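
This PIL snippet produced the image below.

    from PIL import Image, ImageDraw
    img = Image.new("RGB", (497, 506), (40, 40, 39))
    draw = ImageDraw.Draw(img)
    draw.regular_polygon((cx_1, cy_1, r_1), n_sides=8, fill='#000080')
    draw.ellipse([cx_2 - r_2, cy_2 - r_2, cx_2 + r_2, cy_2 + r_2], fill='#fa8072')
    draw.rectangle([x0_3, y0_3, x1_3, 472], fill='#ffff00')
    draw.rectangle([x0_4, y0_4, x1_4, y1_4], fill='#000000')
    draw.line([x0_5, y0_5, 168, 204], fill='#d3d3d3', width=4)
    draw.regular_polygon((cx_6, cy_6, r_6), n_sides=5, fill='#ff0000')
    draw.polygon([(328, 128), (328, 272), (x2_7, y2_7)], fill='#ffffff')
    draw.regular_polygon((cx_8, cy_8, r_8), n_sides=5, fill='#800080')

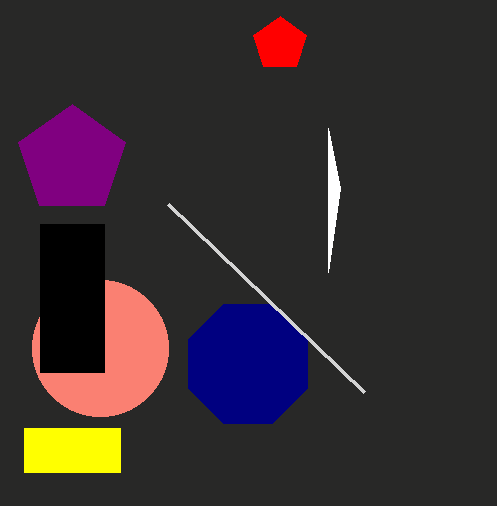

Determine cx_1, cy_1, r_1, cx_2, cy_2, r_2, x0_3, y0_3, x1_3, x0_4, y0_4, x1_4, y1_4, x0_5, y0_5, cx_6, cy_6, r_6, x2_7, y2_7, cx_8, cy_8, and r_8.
cx_1 = 248
cy_1 = 364
r_1 = 64
cx_2 = 100
cy_2 = 348
r_2 = 68
x0_3 = 24
y0_3 = 428
x1_3 = 120
x0_4 = 40
y0_4 = 224
x1_4 = 104
y1_4 = 372
x0_5 = 364
y0_5 = 392
cx_6 = 280
cy_6 = 44
r_6 = 28
x2_7 = 340
y2_7 = 188
cx_8 = 72
cy_8 = 160
r_8 = 56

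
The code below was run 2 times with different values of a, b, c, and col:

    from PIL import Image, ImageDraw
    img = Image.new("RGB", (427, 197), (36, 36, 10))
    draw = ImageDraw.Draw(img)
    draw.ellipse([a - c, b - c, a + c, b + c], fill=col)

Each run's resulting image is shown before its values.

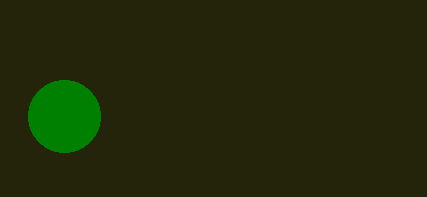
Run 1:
a = 64, b = 116, c = 36, col = 'green'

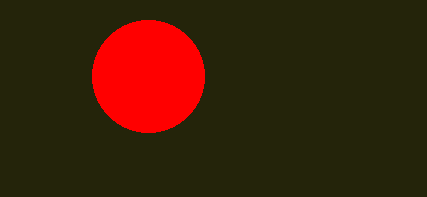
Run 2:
a = 148; b = 76; c = 56; col = 'red'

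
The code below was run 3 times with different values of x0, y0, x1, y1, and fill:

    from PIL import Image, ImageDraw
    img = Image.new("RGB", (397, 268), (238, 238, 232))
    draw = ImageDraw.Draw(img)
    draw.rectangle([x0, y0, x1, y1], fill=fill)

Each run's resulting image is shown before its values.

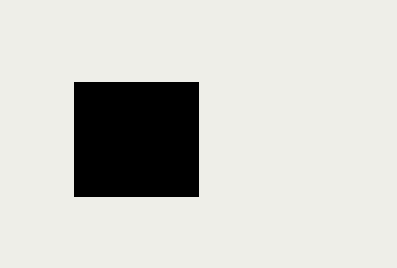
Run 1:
x0 = 74
y0 = 82
x1 = 198
y1 = 196
fill = 'black'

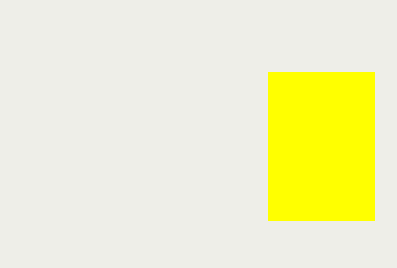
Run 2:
x0 = 268; y0 = 72; x1 = 374; y1 = 220; fill = 'yellow'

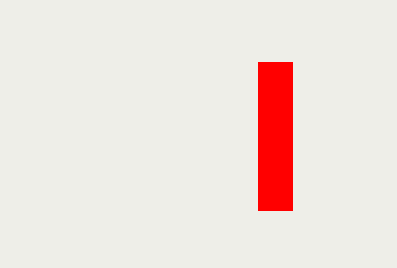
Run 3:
x0 = 258, y0 = 62, x1 = 292, y1 = 210, fill = 'red'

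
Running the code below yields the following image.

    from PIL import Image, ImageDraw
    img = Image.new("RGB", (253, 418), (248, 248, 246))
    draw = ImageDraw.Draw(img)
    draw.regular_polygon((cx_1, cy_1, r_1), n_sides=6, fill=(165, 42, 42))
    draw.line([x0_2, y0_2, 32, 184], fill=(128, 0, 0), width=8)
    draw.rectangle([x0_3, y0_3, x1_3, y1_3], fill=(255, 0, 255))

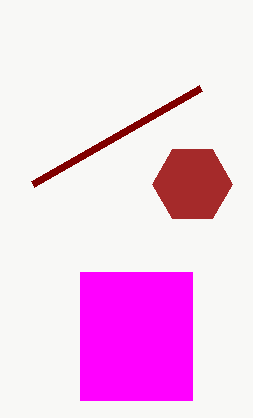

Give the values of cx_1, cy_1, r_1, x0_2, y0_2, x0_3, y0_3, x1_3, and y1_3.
cx_1 = 192, cy_1 = 184, r_1 = 40, x0_2 = 200, y0_2 = 88, x0_3 = 80, y0_3 = 272, x1_3 = 192, y1_3 = 400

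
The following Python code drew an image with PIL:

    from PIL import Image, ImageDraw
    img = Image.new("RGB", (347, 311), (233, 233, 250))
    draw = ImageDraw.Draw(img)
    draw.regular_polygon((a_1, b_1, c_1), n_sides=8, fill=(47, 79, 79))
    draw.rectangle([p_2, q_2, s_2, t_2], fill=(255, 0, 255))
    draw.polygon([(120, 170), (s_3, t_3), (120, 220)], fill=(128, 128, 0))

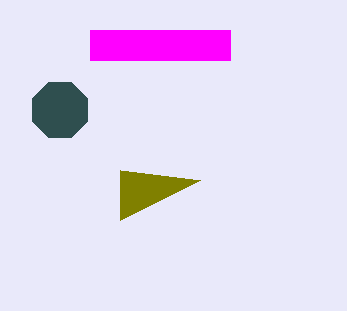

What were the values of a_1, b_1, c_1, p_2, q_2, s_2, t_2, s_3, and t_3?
a_1 = 60, b_1 = 110, c_1 = 30, p_2 = 90, q_2 = 30, s_2 = 230, t_2 = 60, s_3 = 200, t_3 = 180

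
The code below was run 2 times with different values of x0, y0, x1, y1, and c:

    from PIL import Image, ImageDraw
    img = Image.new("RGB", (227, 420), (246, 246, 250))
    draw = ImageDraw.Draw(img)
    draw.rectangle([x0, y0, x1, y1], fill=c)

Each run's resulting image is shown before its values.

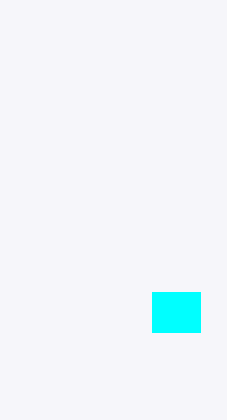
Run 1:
x0 = 152
y0 = 292
x1 = 200
y1 = 332
c = 'cyan'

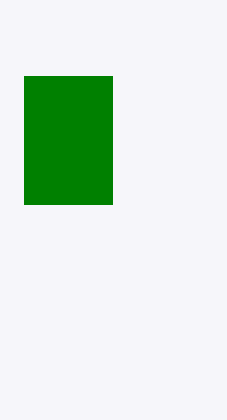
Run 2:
x0 = 24; y0 = 76; x1 = 112; y1 = 204; c = 'green'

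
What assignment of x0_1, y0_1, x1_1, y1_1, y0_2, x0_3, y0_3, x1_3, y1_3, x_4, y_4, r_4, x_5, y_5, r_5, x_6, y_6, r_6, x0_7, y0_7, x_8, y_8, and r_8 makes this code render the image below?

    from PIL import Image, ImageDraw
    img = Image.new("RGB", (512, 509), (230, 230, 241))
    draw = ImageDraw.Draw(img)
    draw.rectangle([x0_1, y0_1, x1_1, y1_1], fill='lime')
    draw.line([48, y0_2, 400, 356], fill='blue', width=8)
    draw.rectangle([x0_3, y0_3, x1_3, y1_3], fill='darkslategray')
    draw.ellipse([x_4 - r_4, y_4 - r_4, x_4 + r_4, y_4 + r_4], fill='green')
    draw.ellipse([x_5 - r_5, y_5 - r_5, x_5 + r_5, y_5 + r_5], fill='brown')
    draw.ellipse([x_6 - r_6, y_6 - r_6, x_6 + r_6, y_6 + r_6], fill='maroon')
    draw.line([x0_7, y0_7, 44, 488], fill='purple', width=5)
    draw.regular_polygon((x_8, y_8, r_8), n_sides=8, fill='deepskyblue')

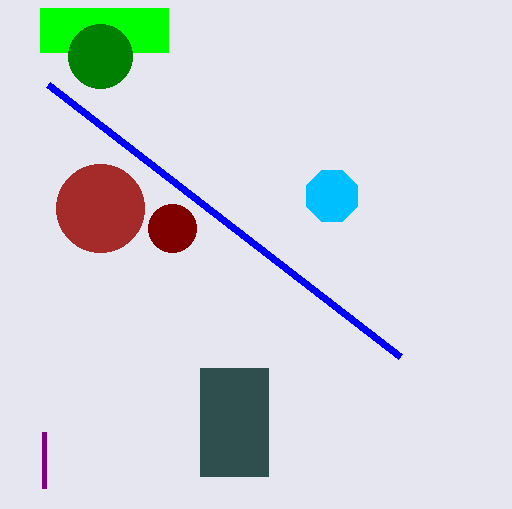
x0_1 = 40, y0_1 = 8, x1_1 = 168, y1_1 = 52, y0_2 = 84, x0_3 = 200, y0_3 = 368, x1_3 = 268, y1_3 = 476, x_4 = 100, y_4 = 56, r_4 = 32, x_5 = 100, y_5 = 208, r_5 = 44, x_6 = 172, y_6 = 228, r_6 = 24, x0_7 = 44, y0_7 = 432, x_8 = 332, y_8 = 196, r_8 = 28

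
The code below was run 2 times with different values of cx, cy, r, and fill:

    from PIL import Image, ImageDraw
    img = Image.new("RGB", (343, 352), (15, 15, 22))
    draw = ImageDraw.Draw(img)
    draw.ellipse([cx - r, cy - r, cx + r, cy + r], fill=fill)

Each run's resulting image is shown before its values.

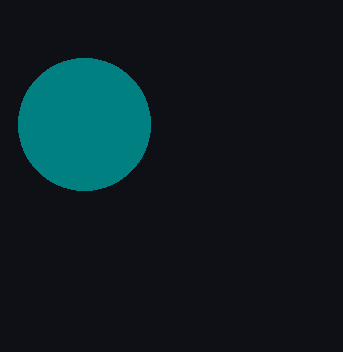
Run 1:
cx = 84, cy = 124, r = 66, fill = 'teal'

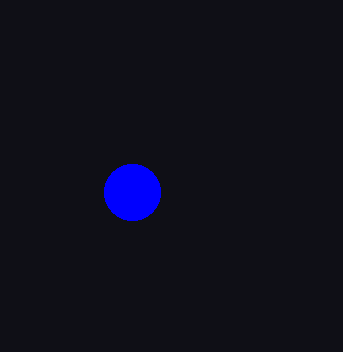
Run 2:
cx = 132; cy = 192; r = 28; fill = 'blue'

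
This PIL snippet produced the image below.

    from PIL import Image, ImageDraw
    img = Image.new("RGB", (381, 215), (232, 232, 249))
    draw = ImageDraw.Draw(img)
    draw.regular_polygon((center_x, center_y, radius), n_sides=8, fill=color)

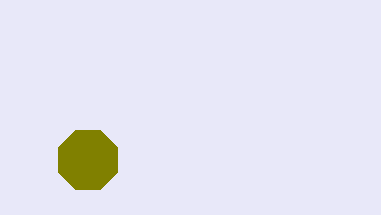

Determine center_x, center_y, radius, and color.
center_x = 88; center_y = 160; radius = 32; color = 'olive'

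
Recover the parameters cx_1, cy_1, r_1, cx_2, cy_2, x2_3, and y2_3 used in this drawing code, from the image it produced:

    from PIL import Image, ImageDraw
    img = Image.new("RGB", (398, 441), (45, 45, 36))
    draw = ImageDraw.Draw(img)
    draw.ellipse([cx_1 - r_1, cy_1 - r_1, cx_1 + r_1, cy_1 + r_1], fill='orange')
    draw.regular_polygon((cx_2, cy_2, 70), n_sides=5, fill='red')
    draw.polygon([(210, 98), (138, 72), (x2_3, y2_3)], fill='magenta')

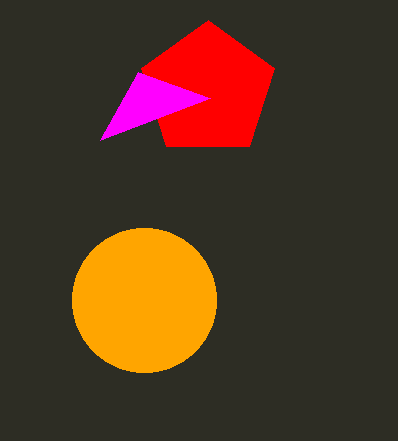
cx_1 = 144
cy_1 = 300
r_1 = 72
cx_2 = 208
cy_2 = 90
x2_3 = 100
y2_3 = 140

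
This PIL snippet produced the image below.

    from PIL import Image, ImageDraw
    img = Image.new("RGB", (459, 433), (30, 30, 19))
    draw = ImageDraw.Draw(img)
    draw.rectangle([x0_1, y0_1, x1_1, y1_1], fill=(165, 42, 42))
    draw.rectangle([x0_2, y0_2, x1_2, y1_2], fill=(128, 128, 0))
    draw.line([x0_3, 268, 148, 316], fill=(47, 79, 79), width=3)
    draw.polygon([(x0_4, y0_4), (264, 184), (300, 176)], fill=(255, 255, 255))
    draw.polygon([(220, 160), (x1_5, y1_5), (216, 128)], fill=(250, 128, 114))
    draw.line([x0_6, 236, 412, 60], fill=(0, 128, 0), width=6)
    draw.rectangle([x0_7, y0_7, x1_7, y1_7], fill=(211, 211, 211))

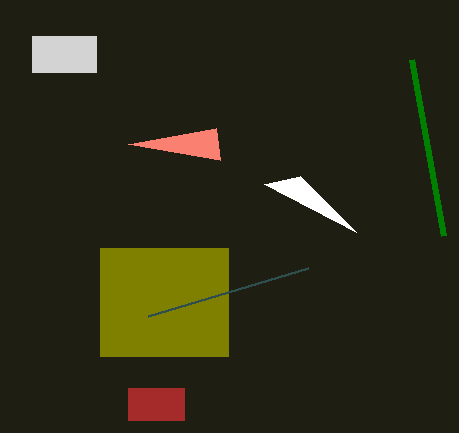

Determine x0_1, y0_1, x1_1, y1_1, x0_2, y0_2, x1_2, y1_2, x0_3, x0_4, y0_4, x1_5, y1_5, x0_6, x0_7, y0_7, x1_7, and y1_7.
x0_1 = 128, y0_1 = 388, x1_1 = 184, y1_1 = 420, x0_2 = 100, y0_2 = 248, x1_2 = 228, y1_2 = 356, x0_3 = 308, x0_4 = 356, y0_4 = 232, x1_5 = 128, y1_5 = 144, x0_6 = 444, x0_7 = 32, y0_7 = 36, x1_7 = 96, y1_7 = 72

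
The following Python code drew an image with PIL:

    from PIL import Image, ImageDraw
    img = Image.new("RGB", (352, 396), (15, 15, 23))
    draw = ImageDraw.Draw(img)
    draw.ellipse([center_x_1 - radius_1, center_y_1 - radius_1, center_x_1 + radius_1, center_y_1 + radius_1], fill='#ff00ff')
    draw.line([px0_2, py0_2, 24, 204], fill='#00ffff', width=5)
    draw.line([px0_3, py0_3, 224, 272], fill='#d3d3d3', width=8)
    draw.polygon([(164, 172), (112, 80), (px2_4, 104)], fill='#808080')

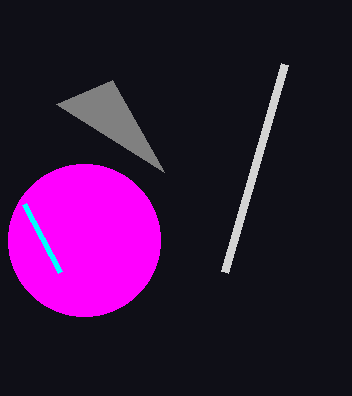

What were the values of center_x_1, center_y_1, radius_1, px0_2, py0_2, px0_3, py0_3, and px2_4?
center_x_1 = 84
center_y_1 = 240
radius_1 = 76
px0_2 = 60
py0_2 = 272
px0_3 = 284
py0_3 = 64
px2_4 = 56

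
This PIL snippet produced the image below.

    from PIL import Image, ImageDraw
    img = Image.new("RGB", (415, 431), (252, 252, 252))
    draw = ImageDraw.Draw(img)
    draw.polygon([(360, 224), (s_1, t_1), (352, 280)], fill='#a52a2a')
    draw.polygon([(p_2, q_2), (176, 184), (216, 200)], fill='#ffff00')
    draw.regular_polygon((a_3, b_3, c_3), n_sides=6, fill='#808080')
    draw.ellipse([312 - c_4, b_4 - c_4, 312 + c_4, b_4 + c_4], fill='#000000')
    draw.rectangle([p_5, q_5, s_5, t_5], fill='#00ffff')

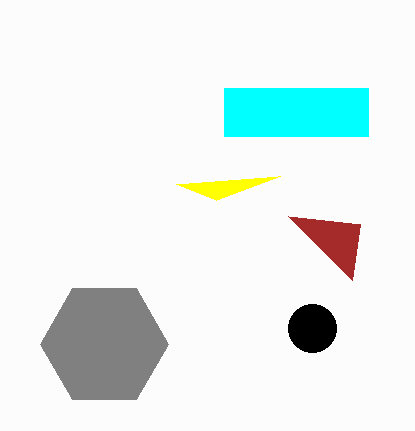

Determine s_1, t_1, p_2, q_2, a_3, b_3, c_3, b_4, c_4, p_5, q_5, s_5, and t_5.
s_1 = 288, t_1 = 216, p_2 = 280, q_2 = 176, a_3 = 104, b_3 = 344, c_3 = 64, b_4 = 328, c_4 = 24, p_5 = 224, q_5 = 88, s_5 = 368, t_5 = 136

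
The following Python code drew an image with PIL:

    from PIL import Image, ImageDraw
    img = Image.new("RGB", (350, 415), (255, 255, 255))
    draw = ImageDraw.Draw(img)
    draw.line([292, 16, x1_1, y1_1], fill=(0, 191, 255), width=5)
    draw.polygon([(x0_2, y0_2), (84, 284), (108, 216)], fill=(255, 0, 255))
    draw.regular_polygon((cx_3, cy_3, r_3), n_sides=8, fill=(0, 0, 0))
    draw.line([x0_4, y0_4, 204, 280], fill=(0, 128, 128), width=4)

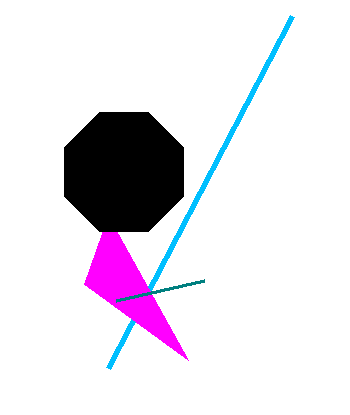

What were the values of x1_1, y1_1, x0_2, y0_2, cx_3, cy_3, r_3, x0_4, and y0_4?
x1_1 = 108; y1_1 = 368; x0_2 = 188; y0_2 = 360; cx_3 = 124; cy_3 = 172; r_3 = 64; x0_4 = 116; y0_4 = 300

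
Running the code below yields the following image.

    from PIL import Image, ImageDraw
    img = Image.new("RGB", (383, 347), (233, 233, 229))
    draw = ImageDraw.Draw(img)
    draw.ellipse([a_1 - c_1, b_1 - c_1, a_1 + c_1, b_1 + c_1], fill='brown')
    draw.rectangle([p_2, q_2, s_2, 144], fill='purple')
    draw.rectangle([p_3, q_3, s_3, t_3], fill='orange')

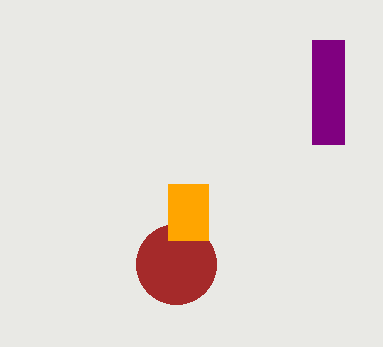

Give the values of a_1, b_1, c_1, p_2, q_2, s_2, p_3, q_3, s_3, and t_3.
a_1 = 176; b_1 = 264; c_1 = 40; p_2 = 312; q_2 = 40; s_2 = 344; p_3 = 168; q_3 = 184; s_3 = 208; t_3 = 240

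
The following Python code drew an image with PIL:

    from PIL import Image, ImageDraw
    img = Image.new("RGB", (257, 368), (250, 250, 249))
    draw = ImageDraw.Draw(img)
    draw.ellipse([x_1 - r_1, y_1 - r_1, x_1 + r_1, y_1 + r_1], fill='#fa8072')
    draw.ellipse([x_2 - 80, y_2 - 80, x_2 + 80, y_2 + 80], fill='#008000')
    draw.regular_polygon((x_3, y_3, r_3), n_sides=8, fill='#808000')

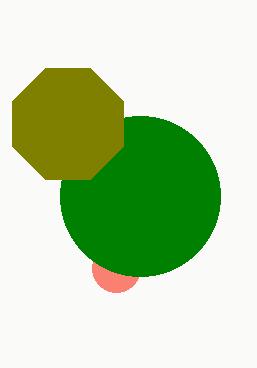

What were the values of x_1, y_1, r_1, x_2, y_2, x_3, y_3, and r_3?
x_1 = 116
y_1 = 268
r_1 = 24
x_2 = 140
y_2 = 196
x_3 = 68
y_3 = 124
r_3 = 60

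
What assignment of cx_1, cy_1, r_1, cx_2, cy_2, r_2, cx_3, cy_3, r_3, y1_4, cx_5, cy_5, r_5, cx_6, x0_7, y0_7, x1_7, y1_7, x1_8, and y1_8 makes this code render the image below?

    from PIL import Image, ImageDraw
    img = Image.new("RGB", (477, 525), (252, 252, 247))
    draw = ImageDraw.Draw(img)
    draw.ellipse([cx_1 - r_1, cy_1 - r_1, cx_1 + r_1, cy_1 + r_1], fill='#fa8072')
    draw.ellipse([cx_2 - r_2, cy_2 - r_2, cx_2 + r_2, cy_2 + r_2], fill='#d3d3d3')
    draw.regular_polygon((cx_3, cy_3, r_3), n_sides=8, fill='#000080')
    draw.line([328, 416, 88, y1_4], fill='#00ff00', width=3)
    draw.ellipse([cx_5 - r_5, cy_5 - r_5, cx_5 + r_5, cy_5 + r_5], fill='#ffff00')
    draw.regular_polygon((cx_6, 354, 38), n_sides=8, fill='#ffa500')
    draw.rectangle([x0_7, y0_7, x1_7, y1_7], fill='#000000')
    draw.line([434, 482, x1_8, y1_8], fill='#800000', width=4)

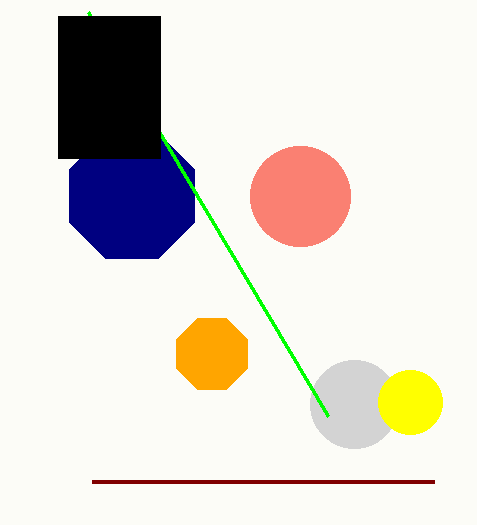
cx_1 = 300, cy_1 = 196, r_1 = 50, cx_2 = 354, cy_2 = 404, r_2 = 44, cx_3 = 132, cy_3 = 196, r_3 = 68, y1_4 = 12, cx_5 = 410, cy_5 = 402, r_5 = 32, cx_6 = 212, x0_7 = 58, y0_7 = 16, x1_7 = 160, y1_7 = 158, x1_8 = 92, y1_8 = 482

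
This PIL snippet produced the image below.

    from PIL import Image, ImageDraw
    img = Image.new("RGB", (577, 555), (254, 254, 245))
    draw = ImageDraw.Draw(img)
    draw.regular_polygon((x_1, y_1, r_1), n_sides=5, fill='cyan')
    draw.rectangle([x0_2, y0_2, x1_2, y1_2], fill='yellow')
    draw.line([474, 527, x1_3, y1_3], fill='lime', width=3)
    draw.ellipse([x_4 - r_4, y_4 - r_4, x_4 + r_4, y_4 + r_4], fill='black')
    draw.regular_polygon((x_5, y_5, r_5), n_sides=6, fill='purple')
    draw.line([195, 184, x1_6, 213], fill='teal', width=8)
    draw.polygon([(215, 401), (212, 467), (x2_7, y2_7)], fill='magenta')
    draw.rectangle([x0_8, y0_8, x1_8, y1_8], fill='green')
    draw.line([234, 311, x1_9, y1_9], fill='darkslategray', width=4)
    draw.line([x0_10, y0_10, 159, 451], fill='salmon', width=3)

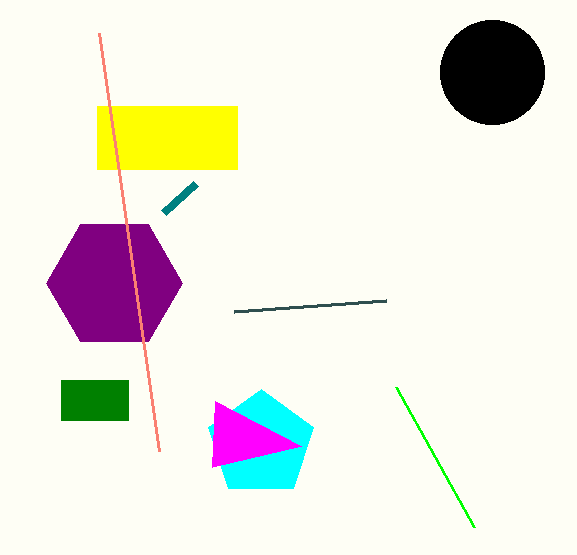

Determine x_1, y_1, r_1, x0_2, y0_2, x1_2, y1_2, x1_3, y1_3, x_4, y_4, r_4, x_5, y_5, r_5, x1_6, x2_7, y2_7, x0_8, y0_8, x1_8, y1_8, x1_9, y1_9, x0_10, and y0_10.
x_1 = 261, y_1 = 444, r_1 = 55, x0_2 = 97, y0_2 = 106, x1_2 = 237, y1_2 = 169, x1_3 = 396, y1_3 = 387, x_4 = 492, y_4 = 72, r_4 = 52, x_5 = 114, y_5 = 283, r_5 = 68, x1_6 = 163, x2_7 = 301, y2_7 = 446, x0_8 = 61, y0_8 = 380, x1_8 = 128, y1_8 = 420, x1_9 = 386, y1_9 = 300, x0_10 = 99, y0_10 = 33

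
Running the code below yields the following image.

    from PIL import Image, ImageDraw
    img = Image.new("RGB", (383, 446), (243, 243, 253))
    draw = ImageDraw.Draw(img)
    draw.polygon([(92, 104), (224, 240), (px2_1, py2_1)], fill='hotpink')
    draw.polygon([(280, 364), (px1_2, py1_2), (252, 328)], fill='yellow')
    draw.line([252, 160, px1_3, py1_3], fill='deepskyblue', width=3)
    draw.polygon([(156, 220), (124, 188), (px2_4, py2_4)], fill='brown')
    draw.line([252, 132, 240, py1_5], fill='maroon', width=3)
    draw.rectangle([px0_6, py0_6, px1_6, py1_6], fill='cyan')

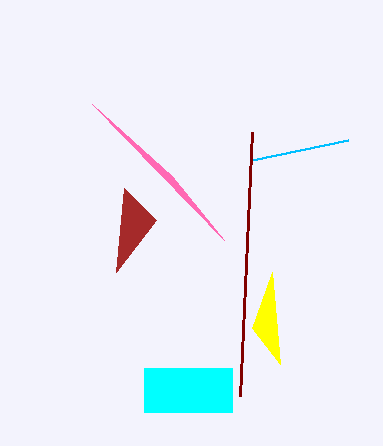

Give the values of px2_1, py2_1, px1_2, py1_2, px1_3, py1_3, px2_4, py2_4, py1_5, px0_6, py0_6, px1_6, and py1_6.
px2_1 = 172, py2_1 = 176, px1_2 = 272, py1_2 = 272, px1_3 = 348, py1_3 = 140, px2_4 = 116, py2_4 = 272, py1_5 = 396, px0_6 = 144, py0_6 = 368, px1_6 = 232, py1_6 = 412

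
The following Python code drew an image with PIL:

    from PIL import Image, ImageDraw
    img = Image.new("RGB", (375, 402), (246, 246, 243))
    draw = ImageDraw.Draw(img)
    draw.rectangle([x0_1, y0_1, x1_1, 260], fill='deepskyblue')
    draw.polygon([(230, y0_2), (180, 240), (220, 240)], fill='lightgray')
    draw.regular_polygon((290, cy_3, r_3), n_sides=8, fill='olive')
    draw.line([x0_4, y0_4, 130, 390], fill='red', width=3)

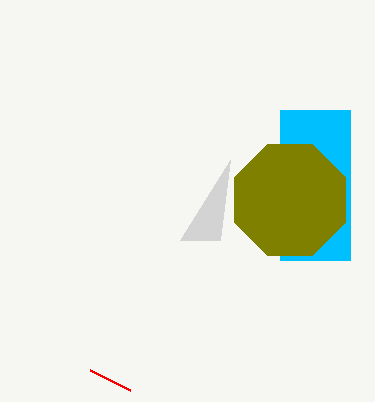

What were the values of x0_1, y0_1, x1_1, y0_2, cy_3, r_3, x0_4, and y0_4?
x0_1 = 280
y0_1 = 110
x1_1 = 350
y0_2 = 160
cy_3 = 200
r_3 = 60
x0_4 = 90
y0_4 = 370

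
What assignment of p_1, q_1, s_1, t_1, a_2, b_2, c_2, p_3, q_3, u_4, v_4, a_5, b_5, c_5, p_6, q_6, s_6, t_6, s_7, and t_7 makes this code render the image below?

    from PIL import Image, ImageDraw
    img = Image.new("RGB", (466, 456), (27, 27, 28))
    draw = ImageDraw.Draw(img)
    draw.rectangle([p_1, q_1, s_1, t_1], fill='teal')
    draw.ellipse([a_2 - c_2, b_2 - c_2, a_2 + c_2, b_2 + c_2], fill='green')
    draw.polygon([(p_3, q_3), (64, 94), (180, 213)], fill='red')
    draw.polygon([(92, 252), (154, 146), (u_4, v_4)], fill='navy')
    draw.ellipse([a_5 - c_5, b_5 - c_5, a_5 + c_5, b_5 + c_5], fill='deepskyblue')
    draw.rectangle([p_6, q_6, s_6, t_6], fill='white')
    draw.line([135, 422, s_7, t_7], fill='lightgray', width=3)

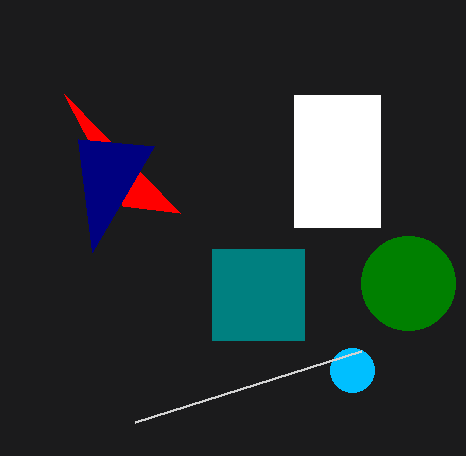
p_1 = 212; q_1 = 249; s_1 = 304; t_1 = 340; a_2 = 408; b_2 = 283; c_2 = 47; p_3 = 123; q_3 = 206; u_4 = 78; v_4 = 139; a_5 = 352; b_5 = 370; c_5 = 22; p_6 = 294; q_6 = 95; s_6 = 380; t_6 = 227; s_7 = 361; t_7 = 351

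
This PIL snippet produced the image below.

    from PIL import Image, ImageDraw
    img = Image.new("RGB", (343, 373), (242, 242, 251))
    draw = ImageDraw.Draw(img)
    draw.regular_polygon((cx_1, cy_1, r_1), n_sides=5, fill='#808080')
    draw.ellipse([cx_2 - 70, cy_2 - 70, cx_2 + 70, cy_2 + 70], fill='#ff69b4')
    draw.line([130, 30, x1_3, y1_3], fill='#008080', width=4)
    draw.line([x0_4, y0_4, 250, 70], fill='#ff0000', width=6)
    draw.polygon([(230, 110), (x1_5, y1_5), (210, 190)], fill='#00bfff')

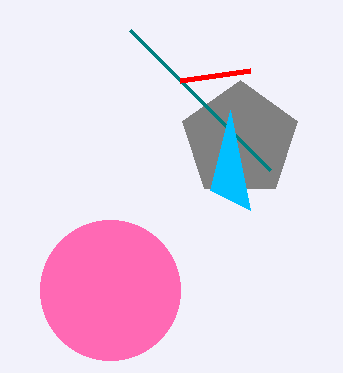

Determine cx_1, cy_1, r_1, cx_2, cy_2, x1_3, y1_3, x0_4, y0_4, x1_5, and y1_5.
cx_1 = 240, cy_1 = 140, r_1 = 60, cx_2 = 110, cy_2 = 290, x1_3 = 270, y1_3 = 170, x0_4 = 180, y0_4 = 80, x1_5 = 250, y1_5 = 210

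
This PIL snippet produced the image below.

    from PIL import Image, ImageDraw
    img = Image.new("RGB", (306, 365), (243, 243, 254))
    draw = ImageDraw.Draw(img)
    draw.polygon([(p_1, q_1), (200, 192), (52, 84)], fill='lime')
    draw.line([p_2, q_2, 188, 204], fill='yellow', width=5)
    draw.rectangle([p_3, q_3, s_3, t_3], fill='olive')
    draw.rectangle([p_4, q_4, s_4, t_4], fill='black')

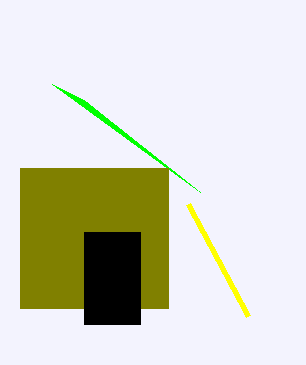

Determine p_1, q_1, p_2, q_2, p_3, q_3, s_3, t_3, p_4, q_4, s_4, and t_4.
p_1 = 84; q_1 = 100; p_2 = 248; q_2 = 316; p_3 = 20; q_3 = 168; s_3 = 168; t_3 = 308; p_4 = 84; q_4 = 232; s_4 = 140; t_4 = 324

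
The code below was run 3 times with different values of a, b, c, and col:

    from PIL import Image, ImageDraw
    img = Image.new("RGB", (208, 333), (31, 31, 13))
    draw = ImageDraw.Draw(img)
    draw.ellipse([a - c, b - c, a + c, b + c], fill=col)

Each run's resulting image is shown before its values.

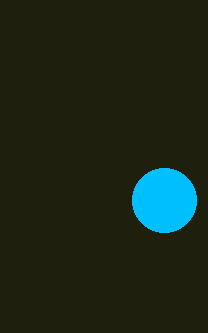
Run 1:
a = 164
b = 200
c = 32
col = 'deepskyblue'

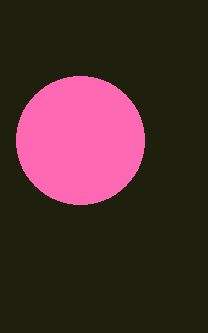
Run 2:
a = 80; b = 140; c = 64; col = 'hotpink'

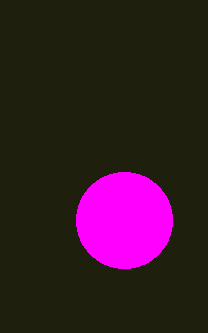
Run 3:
a = 124, b = 220, c = 48, col = 'magenta'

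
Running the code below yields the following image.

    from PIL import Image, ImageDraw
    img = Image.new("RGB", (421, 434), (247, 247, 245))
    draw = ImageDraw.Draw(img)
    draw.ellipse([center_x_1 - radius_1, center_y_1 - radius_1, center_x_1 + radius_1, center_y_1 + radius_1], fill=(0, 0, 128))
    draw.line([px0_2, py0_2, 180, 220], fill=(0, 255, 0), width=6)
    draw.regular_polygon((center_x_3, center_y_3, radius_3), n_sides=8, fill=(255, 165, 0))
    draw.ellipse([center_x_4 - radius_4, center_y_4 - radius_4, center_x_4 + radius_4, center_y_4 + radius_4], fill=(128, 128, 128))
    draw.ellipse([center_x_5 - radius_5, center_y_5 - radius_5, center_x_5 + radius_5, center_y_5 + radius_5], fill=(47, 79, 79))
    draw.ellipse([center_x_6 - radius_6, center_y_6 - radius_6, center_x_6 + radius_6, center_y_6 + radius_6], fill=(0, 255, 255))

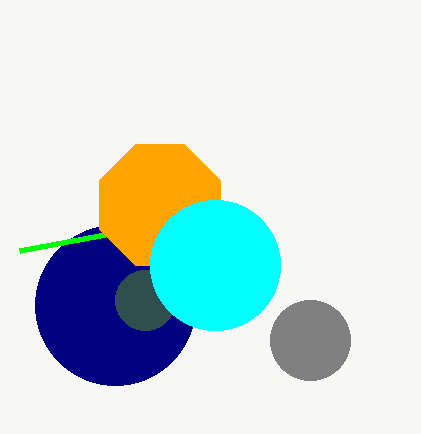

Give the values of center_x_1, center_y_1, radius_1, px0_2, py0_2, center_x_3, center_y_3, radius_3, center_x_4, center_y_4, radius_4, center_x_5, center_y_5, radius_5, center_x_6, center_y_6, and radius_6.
center_x_1 = 115; center_y_1 = 305; radius_1 = 80; px0_2 = 20; py0_2 = 250; center_x_3 = 160; center_y_3 = 205; radius_3 = 65; center_x_4 = 310; center_y_4 = 340; radius_4 = 40; center_x_5 = 145; center_y_5 = 300; radius_5 = 30; center_x_6 = 215; center_y_6 = 265; radius_6 = 65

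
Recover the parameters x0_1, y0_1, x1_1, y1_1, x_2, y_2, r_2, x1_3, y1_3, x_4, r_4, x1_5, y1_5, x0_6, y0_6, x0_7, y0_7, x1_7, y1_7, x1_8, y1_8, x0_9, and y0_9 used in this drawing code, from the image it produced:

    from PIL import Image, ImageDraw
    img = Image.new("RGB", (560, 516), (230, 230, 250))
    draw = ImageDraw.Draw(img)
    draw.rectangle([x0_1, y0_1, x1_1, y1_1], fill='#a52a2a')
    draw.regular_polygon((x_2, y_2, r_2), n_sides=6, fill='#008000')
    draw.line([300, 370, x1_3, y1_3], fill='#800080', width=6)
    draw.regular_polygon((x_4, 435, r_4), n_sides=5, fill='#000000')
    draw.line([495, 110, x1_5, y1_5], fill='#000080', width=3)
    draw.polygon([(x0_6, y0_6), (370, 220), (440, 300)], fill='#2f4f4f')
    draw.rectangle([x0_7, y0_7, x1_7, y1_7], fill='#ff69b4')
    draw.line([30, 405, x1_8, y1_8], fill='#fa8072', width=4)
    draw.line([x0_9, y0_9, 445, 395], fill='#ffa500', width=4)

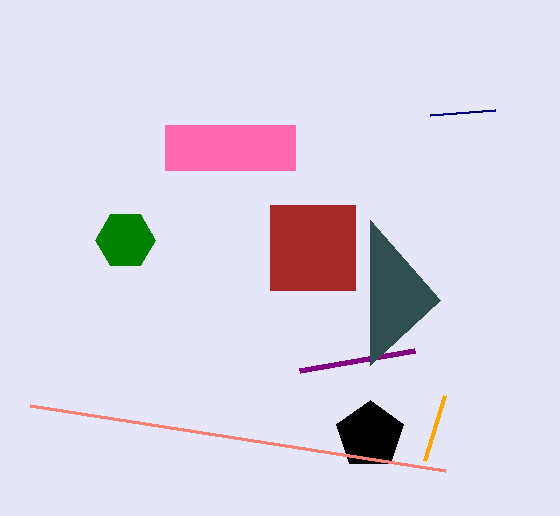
x0_1 = 270; y0_1 = 205; x1_1 = 355; y1_1 = 290; x_2 = 125; y_2 = 240; r_2 = 30; x1_3 = 415; y1_3 = 350; x_4 = 370; r_4 = 35; x1_5 = 430; y1_5 = 115; x0_6 = 370; y0_6 = 365; x0_7 = 165; y0_7 = 125; x1_7 = 295; y1_7 = 170; x1_8 = 445; y1_8 = 470; x0_9 = 425; y0_9 = 460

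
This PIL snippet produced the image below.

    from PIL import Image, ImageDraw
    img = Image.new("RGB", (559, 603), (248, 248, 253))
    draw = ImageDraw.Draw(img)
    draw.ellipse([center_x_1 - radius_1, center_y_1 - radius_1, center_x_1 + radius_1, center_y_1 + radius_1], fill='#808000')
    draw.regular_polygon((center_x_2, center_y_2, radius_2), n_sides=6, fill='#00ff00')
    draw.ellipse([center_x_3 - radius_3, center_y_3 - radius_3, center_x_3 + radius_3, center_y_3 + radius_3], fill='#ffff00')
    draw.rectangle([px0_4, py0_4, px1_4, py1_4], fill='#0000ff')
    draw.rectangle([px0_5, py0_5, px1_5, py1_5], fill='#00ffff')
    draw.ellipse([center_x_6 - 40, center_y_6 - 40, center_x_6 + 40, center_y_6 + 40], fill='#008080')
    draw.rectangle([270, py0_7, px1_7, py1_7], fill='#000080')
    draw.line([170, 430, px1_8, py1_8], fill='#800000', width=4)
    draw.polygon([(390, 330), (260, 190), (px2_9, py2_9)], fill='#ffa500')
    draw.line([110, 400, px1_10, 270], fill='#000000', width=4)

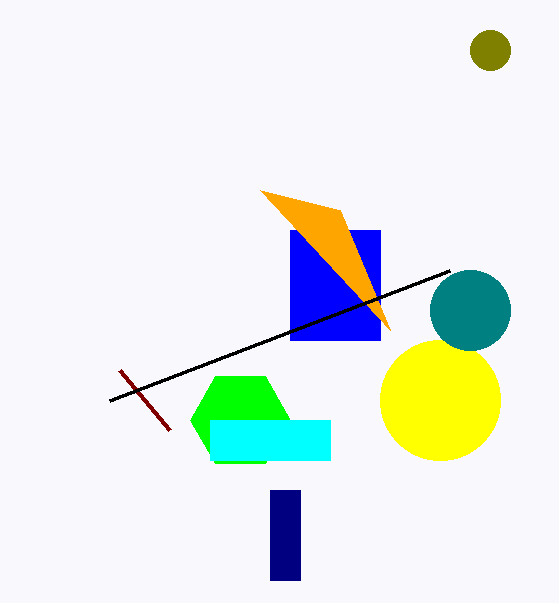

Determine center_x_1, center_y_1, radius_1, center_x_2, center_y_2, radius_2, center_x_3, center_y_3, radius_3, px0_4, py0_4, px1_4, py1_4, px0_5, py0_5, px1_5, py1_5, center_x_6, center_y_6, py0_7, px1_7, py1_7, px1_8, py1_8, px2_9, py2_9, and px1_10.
center_x_1 = 490, center_y_1 = 50, radius_1 = 20, center_x_2 = 240, center_y_2 = 420, radius_2 = 50, center_x_3 = 440, center_y_3 = 400, radius_3 = 60, px0_4 = 290, py0_4 = 230, px1_4 = 380, py1_4 = 340, px0_5 = 210, py0_5 = 420, px1_5 = 330, py1_5 = 460, center_x_6 = 470, center_y_6 = 310, py0_7 = 490, px1_7 = 300, py1_7 = 580, px1_8 = 120, py1_8 = 370, px2_9 = 340, py2_9 = 210, px1_10 = 450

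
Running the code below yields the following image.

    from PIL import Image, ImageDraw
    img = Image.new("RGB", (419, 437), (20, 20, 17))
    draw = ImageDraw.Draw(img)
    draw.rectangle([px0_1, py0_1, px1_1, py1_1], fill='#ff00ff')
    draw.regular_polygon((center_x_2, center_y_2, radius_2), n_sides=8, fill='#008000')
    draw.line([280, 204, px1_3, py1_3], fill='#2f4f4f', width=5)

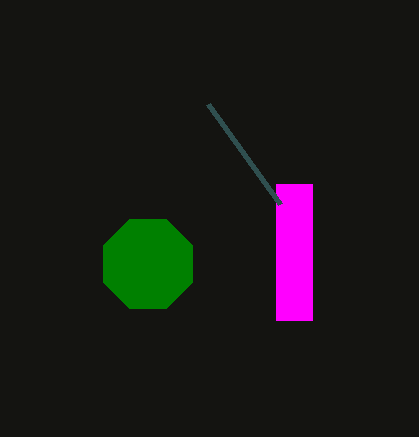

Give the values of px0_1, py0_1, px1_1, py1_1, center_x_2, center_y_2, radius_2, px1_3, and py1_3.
px0_1 = 276, py0_1 = 184, px1_1 = 312, py1_1 = 320, center_x_2 = 148, center_y_2 = 264, radius_2 = 48, px1_3 = 208, py1_3 = 104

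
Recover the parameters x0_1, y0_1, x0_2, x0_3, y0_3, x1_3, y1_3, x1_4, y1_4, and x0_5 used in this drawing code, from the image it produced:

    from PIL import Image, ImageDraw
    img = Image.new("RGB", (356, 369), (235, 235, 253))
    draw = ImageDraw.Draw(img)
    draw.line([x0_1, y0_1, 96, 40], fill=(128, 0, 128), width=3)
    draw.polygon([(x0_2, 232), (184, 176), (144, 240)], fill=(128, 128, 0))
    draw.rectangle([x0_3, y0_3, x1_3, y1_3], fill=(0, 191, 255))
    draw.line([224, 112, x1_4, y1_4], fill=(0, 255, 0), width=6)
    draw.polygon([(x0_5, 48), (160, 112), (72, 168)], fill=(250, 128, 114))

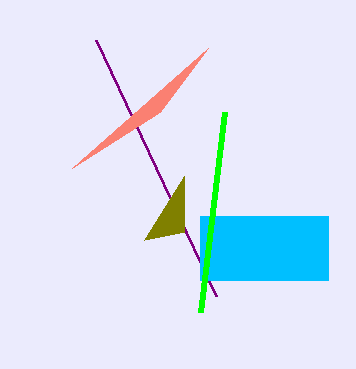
x0_1 = 216; y0_1 = 296; x0_2 = 184; x0_3 = 200; y0_3 = 216; x1_3 = 328; y1_3 = 280; x1_4 = 200; y1_4 = 312; x0_5 = 208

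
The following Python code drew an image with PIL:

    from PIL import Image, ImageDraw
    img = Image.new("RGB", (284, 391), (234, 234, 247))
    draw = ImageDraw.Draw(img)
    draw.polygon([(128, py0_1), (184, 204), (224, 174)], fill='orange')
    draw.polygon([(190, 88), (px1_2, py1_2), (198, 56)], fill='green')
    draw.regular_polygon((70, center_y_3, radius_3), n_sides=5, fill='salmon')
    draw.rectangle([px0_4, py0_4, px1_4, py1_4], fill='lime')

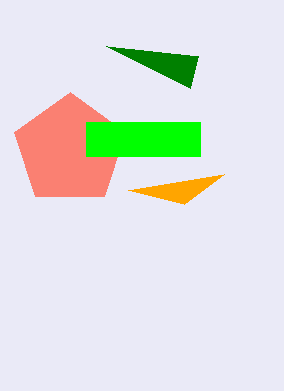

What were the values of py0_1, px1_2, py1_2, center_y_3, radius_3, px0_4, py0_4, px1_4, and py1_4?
py0_1 = 190, px1_2 = 106, py1_2 = 46, center_y_3 = 150, radius_3 = 58, px0_4 = 86, py0_4 = 122, px1_4 = 200, py1_4 = 156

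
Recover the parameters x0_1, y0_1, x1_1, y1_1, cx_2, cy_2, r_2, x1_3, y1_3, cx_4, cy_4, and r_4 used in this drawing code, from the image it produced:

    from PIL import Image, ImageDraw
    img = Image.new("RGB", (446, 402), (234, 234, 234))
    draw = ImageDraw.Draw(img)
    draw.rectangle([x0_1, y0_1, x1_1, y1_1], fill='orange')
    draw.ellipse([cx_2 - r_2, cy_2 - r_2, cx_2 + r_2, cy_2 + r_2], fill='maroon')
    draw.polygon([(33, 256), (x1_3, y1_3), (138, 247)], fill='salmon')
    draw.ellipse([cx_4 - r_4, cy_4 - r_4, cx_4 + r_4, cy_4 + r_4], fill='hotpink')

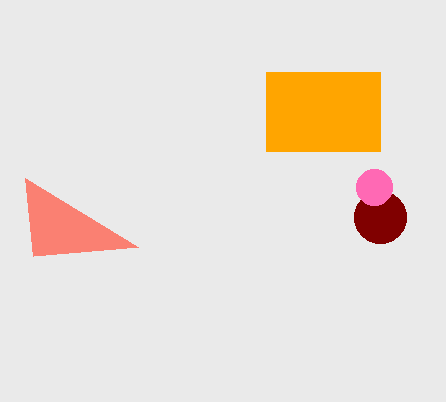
x0_1 = 266; y0_1 = 72; x1_1 = 380; y1_1 = 151; cx_2 = 380; cy_2 = 217; r_2 = 26; x1_3 = 25; y1_3 = 178; cx_4 = 374; cy_4 = 187; r_4 = 18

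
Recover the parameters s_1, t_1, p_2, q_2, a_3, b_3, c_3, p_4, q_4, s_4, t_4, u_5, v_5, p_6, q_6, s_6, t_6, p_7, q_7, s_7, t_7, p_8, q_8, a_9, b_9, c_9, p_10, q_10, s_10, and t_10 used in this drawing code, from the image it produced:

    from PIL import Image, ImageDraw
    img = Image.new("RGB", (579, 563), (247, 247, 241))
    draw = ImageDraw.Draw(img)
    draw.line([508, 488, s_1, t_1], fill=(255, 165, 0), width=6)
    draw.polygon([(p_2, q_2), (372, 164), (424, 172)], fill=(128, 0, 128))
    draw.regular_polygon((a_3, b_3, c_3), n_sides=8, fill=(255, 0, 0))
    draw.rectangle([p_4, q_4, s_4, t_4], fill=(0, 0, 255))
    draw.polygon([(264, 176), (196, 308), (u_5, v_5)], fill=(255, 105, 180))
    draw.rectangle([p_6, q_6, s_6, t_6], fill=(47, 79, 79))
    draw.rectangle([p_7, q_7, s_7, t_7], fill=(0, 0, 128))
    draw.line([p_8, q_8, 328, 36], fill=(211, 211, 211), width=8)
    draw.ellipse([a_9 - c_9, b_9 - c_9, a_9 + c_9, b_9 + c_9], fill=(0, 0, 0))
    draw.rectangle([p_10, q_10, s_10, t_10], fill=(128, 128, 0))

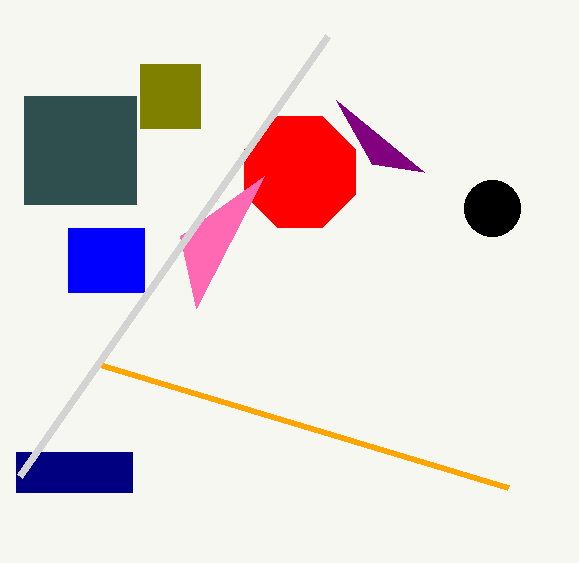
s_1 = 96; t_1 = 364; p_2 = 336; q_2 = 100; a_3 = 300; b_3 = 172; c_3 = 60; p_4 = 68; q_4 = 228; s_4 = 144; t_4 = 292; u_5 = 180; v_5 = 236; p_6 = 24; q_6 = 96; s_6 = 136; t_6 = 204; p_7 = 16; q_7 = 452; s_7 = 132; t_7 = 492; p_8 = 20; q_8 = 476; a_9 = 492; b_9 = 208; c_9 = 28; p_10 = 140; q_10 = 64; s_10 = 200; t_10 = 128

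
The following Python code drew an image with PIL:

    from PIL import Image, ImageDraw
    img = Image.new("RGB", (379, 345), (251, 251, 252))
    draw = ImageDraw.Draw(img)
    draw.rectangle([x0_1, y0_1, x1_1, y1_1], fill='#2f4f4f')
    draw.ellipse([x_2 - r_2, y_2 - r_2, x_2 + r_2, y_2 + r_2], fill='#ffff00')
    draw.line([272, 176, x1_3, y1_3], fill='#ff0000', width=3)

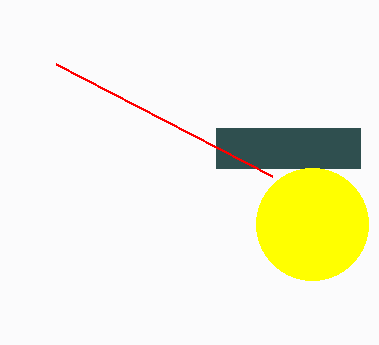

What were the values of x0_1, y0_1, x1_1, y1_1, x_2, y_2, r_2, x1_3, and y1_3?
x0_1 = 216; y0_1 = 128; x1_1 = 360; y1_1 = 168; x_2 = 312; y_2 = 224; r_2 = 56; x1_3 = 56; y1_3 = 64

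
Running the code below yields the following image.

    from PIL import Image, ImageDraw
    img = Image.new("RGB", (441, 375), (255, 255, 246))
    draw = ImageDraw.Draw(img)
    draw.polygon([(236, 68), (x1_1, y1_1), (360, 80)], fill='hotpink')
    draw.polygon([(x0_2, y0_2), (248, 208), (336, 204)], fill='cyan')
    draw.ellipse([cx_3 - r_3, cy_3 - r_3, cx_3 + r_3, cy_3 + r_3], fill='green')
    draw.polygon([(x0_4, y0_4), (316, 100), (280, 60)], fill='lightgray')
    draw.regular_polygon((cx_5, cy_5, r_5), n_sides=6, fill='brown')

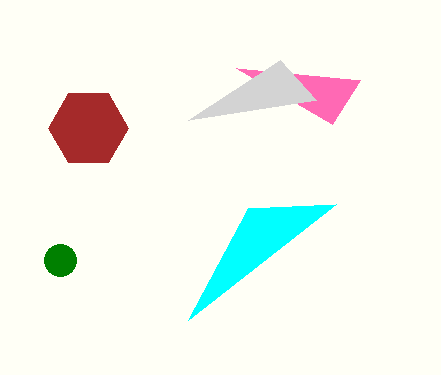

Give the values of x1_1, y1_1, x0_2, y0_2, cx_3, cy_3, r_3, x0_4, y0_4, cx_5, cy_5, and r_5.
x1_1 = 332
y1_1 = 124
x0_2 = 188
y0_2 = 320
cx_3 = 60
cy_3 = 260
r_3 = 16
x0_4 = 188
y0_4 = 120
cx_5 = 88
cy_5 = 128
r_5 = 40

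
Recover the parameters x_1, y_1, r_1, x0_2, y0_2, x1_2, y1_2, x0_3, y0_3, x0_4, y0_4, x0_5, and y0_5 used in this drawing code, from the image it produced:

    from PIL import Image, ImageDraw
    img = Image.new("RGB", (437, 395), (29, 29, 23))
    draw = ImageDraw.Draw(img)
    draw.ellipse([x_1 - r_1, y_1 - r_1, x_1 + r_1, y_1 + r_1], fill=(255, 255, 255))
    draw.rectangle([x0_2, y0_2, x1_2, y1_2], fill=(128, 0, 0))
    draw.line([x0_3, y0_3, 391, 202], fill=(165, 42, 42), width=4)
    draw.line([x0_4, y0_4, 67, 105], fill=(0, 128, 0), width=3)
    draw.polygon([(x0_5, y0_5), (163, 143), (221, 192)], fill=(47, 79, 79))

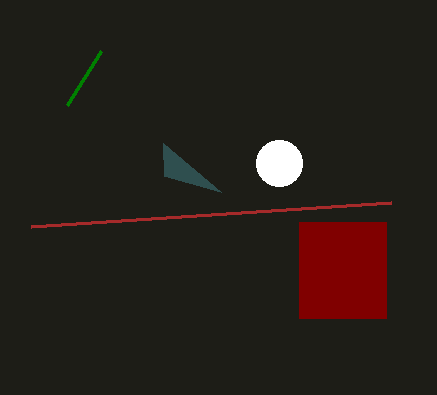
x_1 = 279, y_1 = 163, r_1 = 23, x0_2 = 299, y0_2 = 222, x1_2 = 386, y1_2 = 318, x0_3 = 31, y0_3 = 226, x0_4 = 101, y0_4 = 51, x0_5 = 164, y0_5 = 176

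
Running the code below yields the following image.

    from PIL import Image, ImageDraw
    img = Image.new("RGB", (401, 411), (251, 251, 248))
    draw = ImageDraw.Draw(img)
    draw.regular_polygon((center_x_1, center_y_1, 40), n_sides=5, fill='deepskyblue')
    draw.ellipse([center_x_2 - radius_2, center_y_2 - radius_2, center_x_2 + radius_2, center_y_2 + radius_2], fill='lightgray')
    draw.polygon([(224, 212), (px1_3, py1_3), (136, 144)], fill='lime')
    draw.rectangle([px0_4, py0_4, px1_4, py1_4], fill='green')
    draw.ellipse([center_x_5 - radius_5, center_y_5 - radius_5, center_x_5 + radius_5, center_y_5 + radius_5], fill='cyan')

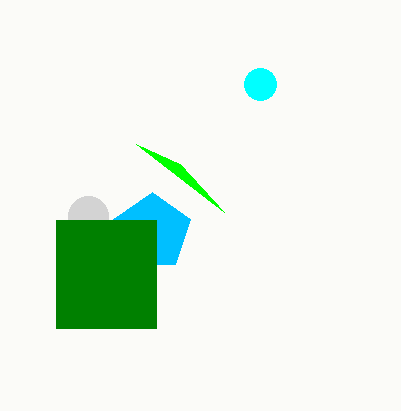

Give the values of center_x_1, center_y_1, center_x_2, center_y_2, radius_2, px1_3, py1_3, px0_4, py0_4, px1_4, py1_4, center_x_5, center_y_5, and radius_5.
center_x_1 = 152
center_y_1 = 232
center_x_2 = 88
center_y_2 = 216
radius_2 = 20
px1_3 = 180
py1_3 = 164
px0_4 = 56
py0_4 = 220
px1_4 = 156
py1_4 = 328
center_x_5 = 260
center_y_5 = 84
radius_5 = 16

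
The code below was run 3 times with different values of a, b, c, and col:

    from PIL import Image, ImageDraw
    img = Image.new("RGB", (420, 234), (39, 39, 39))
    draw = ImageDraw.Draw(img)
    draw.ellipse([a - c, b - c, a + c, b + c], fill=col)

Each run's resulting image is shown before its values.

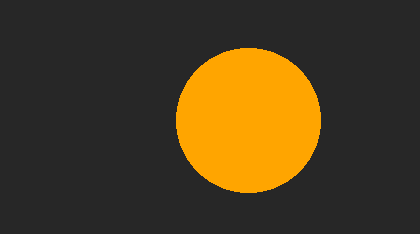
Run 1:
a = 248
b = 120
c = 72
col = 'orange'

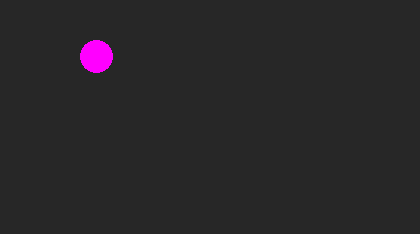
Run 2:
a = 96, b = 56, c = 16, col = 'magenta'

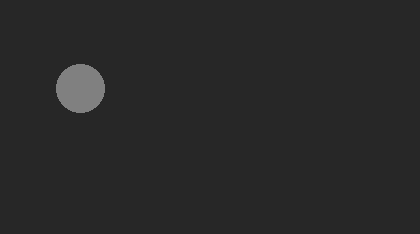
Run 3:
a = 80; b = 88; c = 24; col = 'gray'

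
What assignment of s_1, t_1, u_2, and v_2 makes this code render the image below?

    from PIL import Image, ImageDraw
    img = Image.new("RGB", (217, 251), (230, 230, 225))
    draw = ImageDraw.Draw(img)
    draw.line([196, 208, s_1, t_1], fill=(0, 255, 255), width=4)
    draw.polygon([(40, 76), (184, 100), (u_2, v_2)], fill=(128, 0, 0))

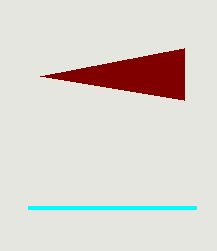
s_1 = 28
t_1 = 208
u_2 = 184
v_2 = 48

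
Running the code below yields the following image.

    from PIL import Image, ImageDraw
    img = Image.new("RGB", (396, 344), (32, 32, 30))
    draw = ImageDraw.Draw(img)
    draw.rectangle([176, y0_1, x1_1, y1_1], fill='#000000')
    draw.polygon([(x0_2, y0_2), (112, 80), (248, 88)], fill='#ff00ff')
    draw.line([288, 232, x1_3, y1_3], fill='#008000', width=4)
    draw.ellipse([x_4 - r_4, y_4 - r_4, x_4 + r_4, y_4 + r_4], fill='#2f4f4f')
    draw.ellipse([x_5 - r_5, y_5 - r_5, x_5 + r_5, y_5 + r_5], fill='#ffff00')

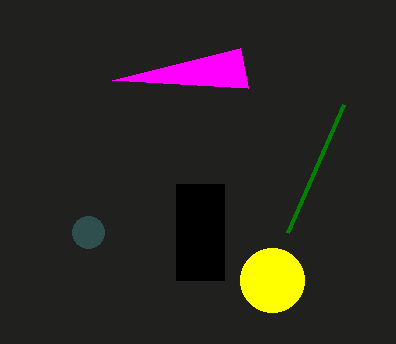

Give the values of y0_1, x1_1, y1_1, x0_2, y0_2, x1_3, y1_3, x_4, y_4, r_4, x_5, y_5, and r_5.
y0_1 = 184, x1_1 = 224, y1_1 = 280, x0_2 = 240, y0_2 = 48, x1_3 = 344, y1_3 = 104, x_4 = 88, y_4 = 232, r_4 = 16, x_5 = 272, y_5 = 280, r_5 = 32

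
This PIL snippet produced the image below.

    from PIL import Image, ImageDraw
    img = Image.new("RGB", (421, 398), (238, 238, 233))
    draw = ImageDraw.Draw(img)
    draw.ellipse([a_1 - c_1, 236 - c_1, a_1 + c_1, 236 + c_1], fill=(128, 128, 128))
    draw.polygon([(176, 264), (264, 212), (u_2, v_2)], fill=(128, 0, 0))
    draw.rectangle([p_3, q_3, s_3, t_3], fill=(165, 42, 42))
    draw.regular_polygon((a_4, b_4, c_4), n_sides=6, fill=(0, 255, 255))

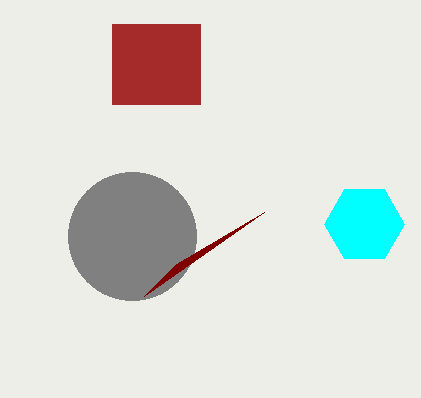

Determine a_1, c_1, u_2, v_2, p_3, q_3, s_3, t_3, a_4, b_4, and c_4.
a_1 = 132
c_1 = 64
u_2 = 144
v_2 = 296
p_3 = 112
q_3 = 24
s_3 = 200
t_3 = 104
a_4 = 364
b_4 = 224
c_4 = 40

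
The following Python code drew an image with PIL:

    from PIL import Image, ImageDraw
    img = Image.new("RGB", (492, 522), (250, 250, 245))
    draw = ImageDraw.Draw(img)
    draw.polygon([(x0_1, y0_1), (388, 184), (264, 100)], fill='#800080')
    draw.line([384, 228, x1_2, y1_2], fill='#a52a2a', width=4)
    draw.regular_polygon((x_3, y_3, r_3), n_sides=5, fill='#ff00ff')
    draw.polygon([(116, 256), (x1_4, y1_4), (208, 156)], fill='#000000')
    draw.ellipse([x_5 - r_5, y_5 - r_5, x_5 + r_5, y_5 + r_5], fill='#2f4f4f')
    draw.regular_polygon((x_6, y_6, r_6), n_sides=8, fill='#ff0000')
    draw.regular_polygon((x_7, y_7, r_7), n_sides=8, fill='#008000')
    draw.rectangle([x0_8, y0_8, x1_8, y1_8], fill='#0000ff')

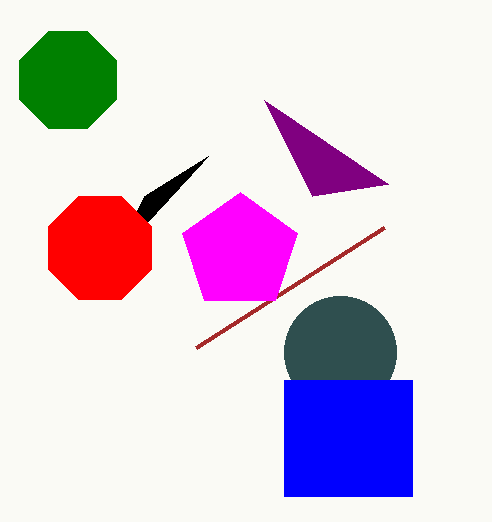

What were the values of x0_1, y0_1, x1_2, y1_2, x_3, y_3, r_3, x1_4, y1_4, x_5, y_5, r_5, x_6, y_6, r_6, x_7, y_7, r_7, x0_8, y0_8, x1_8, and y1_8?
x0_1 = 312; y0_1 = 196; x1_2 = 196; y1_2 = 348; x_3 = 240; y_3 = 252; r_3 = 60; x1_4 = 144; y1_4 = 196; x_5 = 340; y_5 = 352; r_5 = 56; x_6 = 100; y_6 = 248; r_6 = 56; x_7 = 68; y_7 = 80; r_7 = 52; x0_8 = 284; y0_8 = 380; x1_8 = 412; y1_8 = 496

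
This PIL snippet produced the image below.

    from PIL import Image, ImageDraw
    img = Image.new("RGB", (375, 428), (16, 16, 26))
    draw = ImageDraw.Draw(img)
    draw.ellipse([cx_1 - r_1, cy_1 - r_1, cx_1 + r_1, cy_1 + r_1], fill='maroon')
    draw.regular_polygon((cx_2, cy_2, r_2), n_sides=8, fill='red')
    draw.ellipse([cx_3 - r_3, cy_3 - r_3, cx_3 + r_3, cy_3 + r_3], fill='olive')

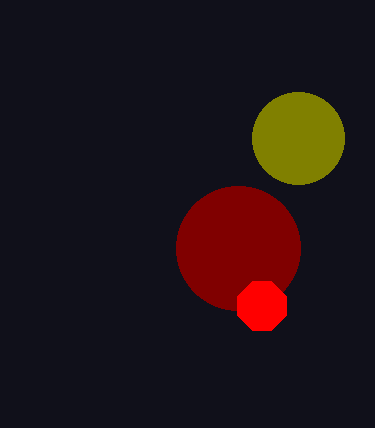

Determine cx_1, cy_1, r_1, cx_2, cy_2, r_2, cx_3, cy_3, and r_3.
cx_1 = 238
cy_1 = 248
r_1 = 62
cx_2 = 262
cy_2 = 306
r_2 = 26
cx_3 = 298
cy_3 = 138
r_3 = 46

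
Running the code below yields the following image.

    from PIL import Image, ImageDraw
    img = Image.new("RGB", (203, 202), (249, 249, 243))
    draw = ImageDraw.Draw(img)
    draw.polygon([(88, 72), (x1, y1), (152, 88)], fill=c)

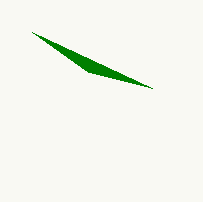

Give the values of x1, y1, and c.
x1 = 32; y1 = 32; c = 'green'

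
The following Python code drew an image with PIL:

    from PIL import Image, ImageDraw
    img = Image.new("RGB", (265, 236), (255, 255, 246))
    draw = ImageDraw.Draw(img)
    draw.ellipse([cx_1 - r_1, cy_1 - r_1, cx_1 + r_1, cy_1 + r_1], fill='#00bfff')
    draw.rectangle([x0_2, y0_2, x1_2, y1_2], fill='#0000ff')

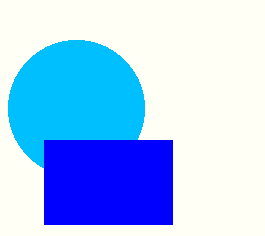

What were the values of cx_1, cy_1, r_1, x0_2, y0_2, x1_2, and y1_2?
cx_1 = 76, cy_1 = 108, r_1 = 68, x0_2 = 44, y0_2 = 140, x1_2 = 172, y1_2 = 224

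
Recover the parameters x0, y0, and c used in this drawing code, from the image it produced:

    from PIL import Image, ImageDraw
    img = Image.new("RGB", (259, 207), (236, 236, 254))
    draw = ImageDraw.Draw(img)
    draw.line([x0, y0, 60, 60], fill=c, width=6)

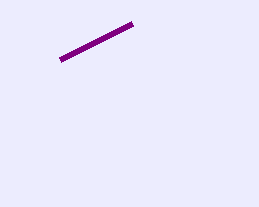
x0 = 132
y0 = 24
c = 'purple'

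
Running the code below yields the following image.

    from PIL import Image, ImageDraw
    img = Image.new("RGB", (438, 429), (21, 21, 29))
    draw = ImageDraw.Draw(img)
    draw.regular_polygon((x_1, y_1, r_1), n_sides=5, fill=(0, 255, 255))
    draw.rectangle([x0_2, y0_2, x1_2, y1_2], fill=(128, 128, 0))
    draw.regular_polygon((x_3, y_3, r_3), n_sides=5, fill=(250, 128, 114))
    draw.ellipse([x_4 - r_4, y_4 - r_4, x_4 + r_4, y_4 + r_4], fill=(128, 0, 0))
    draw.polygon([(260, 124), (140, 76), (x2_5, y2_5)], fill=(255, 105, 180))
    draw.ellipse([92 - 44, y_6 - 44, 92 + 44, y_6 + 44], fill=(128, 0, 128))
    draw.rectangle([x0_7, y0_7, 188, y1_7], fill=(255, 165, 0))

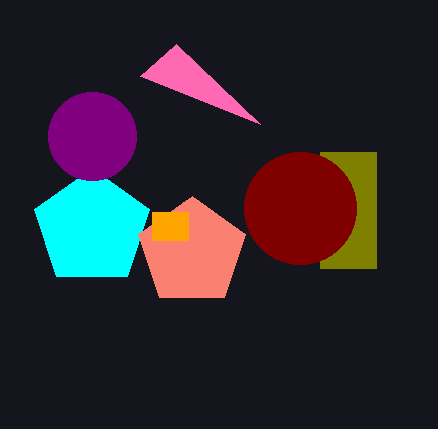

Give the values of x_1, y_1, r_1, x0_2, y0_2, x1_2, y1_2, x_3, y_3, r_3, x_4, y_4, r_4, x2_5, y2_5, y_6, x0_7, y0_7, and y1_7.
x_1 = 92
y_1 = 228
r_1 = 60
x0_2 = 320
y0_2 = 152
x1_2 = 376
y1_2 = 268
x_3 = 192
y_3 = 252
r_3 = 56
x_4 = 300
y_4 = 208
r_4 = 56
x2_5 = 176
y2_5 = 44
y_6 = 136
x0_7 = 152
y0_7 = 212
y1_7 = 240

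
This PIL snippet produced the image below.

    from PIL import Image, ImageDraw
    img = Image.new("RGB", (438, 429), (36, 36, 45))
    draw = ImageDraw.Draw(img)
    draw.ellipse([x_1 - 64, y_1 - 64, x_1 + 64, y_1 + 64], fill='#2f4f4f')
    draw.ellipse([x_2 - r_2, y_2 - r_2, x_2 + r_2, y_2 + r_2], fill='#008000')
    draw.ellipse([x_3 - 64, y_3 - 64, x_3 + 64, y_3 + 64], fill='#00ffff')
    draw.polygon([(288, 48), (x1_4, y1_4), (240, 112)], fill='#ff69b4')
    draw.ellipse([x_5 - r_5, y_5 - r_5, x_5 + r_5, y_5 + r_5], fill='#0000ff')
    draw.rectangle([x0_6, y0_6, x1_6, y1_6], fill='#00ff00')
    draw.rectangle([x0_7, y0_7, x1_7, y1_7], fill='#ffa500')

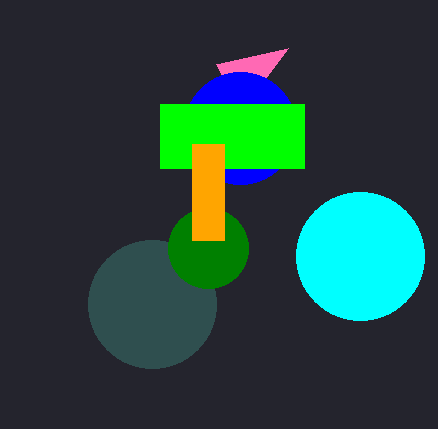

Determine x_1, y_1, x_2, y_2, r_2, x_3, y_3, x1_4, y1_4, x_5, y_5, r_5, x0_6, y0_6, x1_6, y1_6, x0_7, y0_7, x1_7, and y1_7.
x_1 = 152
y_1 = 304
x_2 = 208
y_2 = 248
r_2 = 40
x_3 = 360
y_3 = 256
x1_4 = 216
y1_4 = 64
x_5 = 240
y_5 = 128
r_5 = 56
x0_6 = 160
y0_6 = 104
x1_6 = 304
y1_6 = 168
x0_7 = 192
y0_7 = 144
x1_7 = 224
y1_7 = 240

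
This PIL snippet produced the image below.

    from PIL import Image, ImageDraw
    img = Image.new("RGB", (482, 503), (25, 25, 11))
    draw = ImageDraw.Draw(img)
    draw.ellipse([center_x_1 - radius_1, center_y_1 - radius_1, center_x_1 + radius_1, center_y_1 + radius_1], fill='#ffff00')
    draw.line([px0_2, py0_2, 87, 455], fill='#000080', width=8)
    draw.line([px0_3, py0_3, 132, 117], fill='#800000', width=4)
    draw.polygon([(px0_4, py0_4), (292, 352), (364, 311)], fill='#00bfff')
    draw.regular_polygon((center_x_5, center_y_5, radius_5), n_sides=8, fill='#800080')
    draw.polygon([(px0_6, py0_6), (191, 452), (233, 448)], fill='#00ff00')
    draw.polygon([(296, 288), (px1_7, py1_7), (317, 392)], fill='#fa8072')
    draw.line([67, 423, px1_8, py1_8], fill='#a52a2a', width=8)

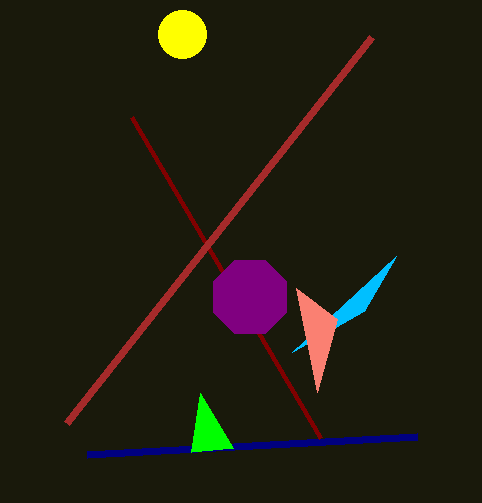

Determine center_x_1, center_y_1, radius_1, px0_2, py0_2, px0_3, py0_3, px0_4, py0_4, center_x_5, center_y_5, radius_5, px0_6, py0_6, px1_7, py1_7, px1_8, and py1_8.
center_x_1 = 182, center_y_1 = 34, radius_1 = 24, px0_2 = 417, py0_2 = 437, px0_3 = 321, py0_3 = 438, px0_4 = 396, py0_4 = 256, center_x_5 = 250, center_y_5 = 297, radius_5 = 40, px0_6 = 200, py0_6 = 393, px1_7 = 337, py1_7 = 319, px1_8 = 372, py1_8 = 37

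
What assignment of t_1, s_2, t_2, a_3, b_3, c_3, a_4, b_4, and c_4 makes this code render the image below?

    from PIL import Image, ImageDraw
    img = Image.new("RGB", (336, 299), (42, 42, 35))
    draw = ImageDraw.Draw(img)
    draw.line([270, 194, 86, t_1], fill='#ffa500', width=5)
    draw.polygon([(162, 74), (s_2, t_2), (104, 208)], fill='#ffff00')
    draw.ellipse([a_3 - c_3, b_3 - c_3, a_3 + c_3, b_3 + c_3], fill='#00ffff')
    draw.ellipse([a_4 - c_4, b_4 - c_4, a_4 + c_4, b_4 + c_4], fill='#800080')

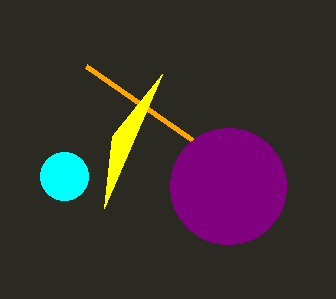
t_1 = 66; s_2 = 112; t_2 = 136; a_3 = 64; b_3 = 176; c_3 = 24; a_4 = 228; b_4 = 186; c_4 = 58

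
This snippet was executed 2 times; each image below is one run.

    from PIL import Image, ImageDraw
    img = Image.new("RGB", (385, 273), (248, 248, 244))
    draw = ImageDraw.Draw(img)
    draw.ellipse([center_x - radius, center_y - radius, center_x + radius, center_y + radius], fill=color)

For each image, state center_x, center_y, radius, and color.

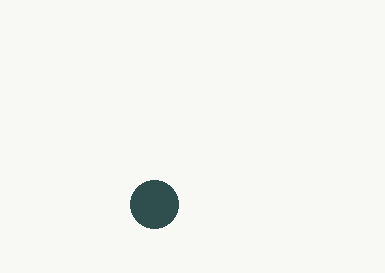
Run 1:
center_x = 154
center_y = 204
radius = 24
color = 'darkslategray'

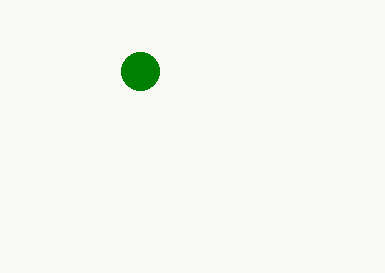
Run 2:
center_x = 140, center_y = 71, radius = 19, color = 'green'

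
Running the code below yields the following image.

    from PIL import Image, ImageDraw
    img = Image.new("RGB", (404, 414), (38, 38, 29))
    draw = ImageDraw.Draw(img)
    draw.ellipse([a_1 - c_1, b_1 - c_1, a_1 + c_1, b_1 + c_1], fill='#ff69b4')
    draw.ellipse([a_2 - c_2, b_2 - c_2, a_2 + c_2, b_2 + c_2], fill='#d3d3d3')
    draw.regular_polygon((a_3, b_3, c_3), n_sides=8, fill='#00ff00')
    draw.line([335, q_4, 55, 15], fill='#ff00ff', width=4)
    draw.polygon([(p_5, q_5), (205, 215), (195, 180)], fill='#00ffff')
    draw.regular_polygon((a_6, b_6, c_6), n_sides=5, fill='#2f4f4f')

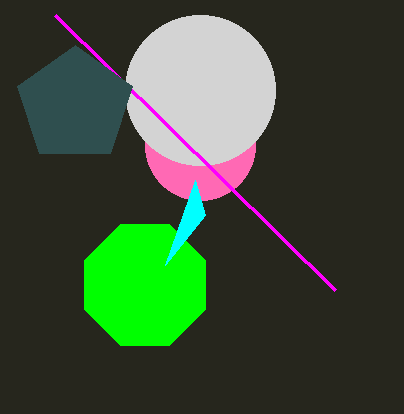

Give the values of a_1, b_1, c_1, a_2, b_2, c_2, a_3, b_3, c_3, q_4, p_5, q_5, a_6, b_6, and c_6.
a_1 = 200; b_1 = 145; c_1 = 55; a_2 = 200; b_2 = 90; c_2 = 75; a_3 = 145; b_3 = 285; c_3 = 65; q_4 = 290; p_5 = 165; q_5 = 265; a_6 = 75; b_6 = 105; c_6 = 60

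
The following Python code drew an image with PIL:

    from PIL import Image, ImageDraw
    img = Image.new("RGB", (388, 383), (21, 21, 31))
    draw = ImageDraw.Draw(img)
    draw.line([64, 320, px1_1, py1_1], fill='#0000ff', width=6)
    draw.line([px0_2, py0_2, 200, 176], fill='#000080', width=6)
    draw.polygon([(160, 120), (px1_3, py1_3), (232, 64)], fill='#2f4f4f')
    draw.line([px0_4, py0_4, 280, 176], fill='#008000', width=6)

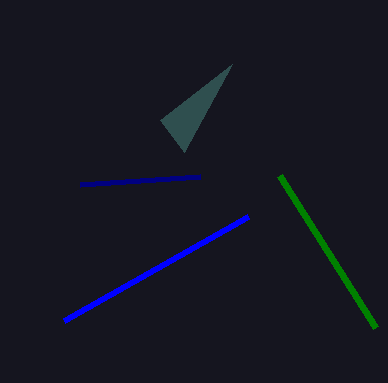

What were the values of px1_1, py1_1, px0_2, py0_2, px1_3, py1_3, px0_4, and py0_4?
px1_1 = 248, py1_1 = 216, px0_2 = 80, py0_2 = 184, px1_3 = 184, py1_3 = 152, px0_4 = 376, py0_4 = 328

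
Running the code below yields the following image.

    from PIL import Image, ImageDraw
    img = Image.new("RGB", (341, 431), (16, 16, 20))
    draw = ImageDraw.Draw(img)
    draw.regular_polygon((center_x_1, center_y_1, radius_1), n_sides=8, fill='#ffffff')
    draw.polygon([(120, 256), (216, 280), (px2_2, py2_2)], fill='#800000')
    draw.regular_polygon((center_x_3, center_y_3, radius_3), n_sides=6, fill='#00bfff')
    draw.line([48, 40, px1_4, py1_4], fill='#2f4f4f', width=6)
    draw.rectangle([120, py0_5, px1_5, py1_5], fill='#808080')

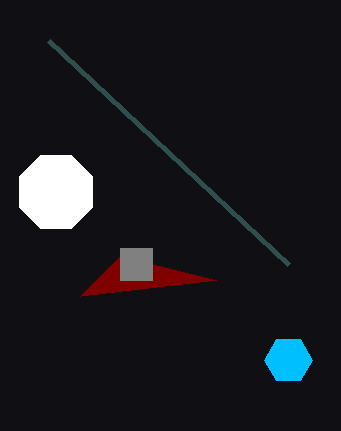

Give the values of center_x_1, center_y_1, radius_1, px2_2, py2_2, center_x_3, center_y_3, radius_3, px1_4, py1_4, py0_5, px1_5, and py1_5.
center_x_1 = 56
center_y_1 = 192
radius_1 = 40
px2_2 = 80
py2_2 = 296
center_x_3 = 288
center_y_3 = 360
radius_3 = 24
px1_4 = 288
py1_4 = 264
py0_5 = 248
px1_5 = 152
py1_5 = 280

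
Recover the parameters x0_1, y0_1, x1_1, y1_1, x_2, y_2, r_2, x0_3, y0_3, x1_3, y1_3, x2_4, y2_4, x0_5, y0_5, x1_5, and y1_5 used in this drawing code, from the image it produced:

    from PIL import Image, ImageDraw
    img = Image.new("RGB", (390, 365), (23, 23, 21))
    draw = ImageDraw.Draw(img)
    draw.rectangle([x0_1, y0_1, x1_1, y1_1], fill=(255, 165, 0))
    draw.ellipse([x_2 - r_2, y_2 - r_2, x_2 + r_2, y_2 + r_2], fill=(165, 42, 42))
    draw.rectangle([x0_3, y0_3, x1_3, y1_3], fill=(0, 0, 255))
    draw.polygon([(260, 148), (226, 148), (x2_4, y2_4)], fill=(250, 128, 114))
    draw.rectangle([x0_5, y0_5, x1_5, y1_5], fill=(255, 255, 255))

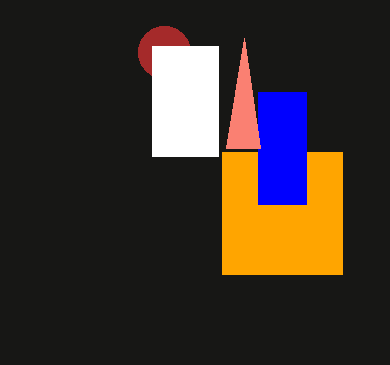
x0_1 = 222; y0_1 = 152; x1_1 = 342; y1_1 = 274; x_2 = 164; y_2 = 52; r_2 = 26; x0_3 = 258; y0_3 = 92; x1_3 = 306; y1_3 = 204; x2_4 = 244; y2_4 = 38; x0_5 = 152; y0_5 = 46; x1_5 = 218; y1_5 = 156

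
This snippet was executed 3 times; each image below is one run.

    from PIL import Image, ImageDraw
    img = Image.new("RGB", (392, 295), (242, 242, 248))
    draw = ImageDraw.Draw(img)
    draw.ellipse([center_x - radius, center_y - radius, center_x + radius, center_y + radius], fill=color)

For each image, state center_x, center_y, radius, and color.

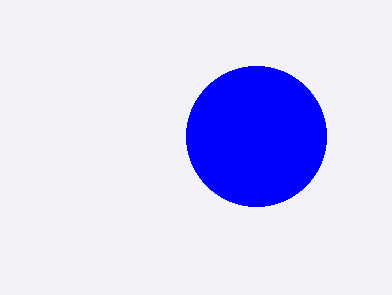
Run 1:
center_x = 256; center_y = 136; radius = 70; color = 'blue'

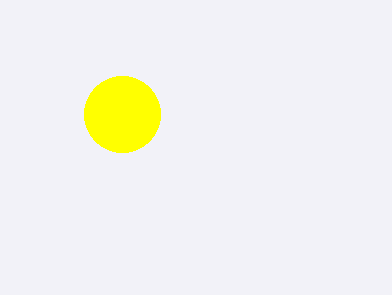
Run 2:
center_x = 122; center_y = 114; radius = 38; color = 'yellow'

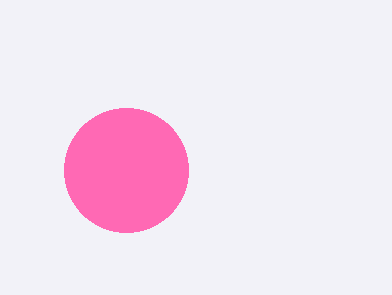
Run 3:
center_x = 126
center_y = 170
radius = 62
color = 'hotpink'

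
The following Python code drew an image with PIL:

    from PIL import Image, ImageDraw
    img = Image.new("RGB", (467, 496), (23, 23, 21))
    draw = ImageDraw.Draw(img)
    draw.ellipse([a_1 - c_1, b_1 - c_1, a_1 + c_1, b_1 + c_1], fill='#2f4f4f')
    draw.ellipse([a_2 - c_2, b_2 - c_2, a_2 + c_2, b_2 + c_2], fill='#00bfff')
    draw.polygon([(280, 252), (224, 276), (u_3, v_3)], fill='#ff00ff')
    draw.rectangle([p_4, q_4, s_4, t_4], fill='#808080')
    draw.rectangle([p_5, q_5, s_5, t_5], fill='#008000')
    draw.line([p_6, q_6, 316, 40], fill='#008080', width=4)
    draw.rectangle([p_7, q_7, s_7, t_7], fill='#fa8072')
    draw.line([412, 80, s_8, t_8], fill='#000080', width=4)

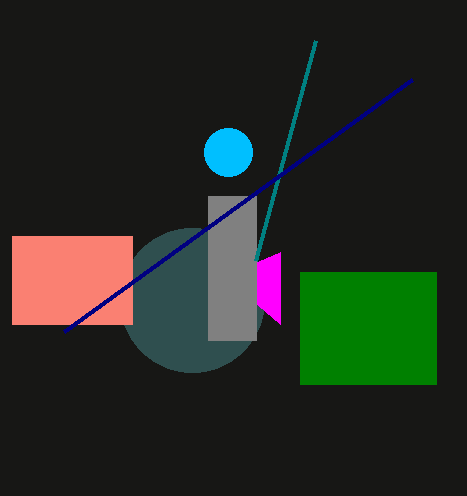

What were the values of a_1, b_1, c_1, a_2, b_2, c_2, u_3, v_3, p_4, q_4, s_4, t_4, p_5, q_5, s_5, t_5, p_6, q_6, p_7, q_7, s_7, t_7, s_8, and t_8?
a_1 = 192
b_1 = 300
c_1 = 72
a_2 = 228
b_2 = 152
c_2 = 24
u_3 = 280
v_3 = 324
p_4 = 208
q_4 = 196
s_4 = 256
t_4 = 340
p_5 = 300
q_5 = 272
s_5 = 436
t_5 = 384
p_6 = 256
q_6 = 260
p_7 = 12
q_7 = 236
s_7 = 132
t_7 = 324
s_8 = 64
t_8 = 332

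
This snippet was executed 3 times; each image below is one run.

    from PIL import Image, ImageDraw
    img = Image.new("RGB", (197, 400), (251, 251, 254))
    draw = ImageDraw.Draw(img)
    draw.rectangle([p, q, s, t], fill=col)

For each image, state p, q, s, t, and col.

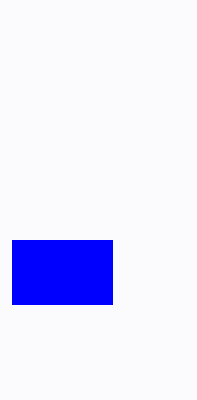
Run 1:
p = 12; q = 240; s = 112; t = 304; col = 'blue'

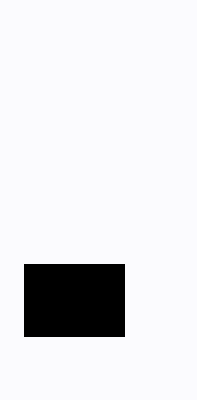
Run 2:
p = 24; q = 264; s = 124; t = 336; col = 'black'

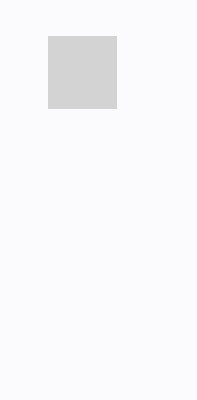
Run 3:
p = 48
q = 36
s = 116
t = 108
col = 'lightgray'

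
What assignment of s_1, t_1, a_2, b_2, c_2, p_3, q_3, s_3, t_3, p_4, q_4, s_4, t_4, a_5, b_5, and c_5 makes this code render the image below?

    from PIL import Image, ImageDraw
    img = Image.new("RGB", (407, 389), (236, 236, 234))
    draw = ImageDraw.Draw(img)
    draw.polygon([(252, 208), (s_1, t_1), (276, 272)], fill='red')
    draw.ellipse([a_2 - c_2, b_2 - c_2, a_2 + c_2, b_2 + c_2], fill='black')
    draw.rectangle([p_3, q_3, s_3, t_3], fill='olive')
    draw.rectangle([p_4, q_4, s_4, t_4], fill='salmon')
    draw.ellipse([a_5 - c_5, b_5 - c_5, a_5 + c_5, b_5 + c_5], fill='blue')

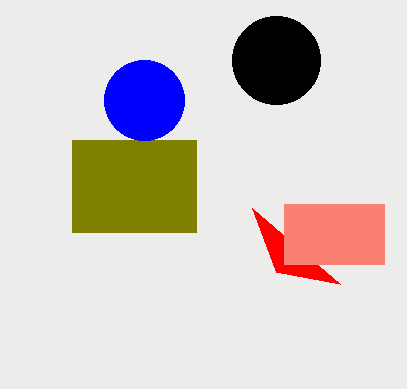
s_1 = 340, t_1 = 284, a_2 = 276, b_2 = 60, c_2 = 44, p_3 = 72, q_3 = 140, s_3 = 196, t_3 = 232, p_4 = 284, q_4 = 204, s_4 = 384, t_4 = 264, a_5 = 144, b_5 = 100, c_5 = 40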